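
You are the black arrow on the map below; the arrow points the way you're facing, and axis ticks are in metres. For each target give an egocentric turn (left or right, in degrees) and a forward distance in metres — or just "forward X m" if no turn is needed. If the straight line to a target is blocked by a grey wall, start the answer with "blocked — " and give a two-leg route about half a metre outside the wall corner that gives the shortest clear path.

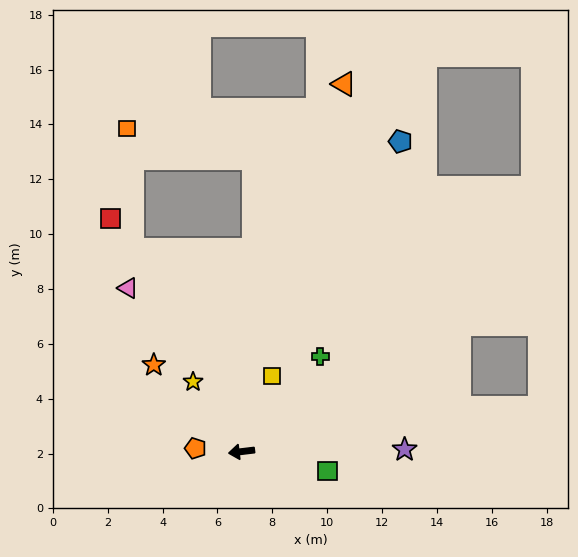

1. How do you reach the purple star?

turn left 174°, forward 5.9 m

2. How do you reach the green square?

turn left 160°, forward 3.2 m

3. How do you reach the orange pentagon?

turn right 11°, forward 1.7 m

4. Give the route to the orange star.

turn right 51°, forward 4.5 m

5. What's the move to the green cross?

turn right 137°, forward 4.5 m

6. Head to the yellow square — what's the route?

turn right 119°, forward 3.0 m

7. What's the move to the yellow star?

turn right 62°, forward 3.1 m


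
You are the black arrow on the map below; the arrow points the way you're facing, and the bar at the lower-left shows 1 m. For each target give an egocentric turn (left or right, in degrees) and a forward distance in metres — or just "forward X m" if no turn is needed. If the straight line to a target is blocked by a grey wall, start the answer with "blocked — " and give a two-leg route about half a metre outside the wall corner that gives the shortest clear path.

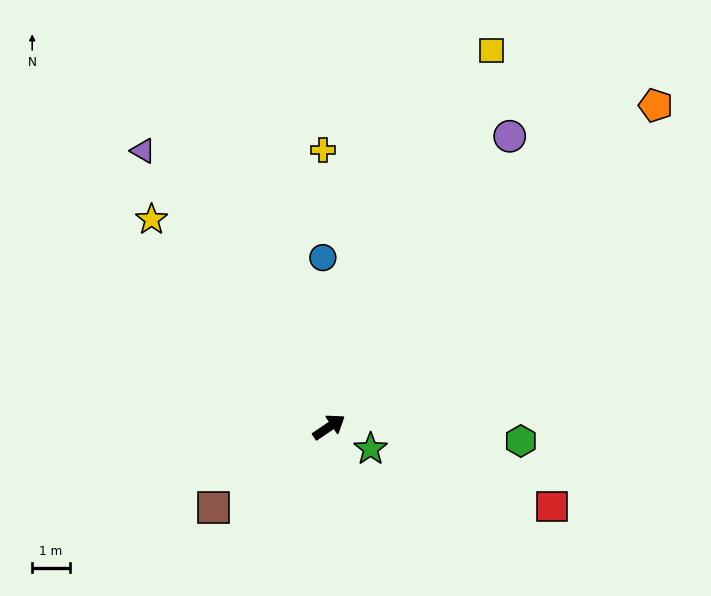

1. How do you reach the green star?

turn right 62°, forward 1.2 m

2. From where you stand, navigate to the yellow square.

turn left 33°, forward 10.9 m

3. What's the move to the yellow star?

turn left 96°, forward 7.2 m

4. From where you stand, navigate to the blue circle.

turn left 58°, forward 4.5 m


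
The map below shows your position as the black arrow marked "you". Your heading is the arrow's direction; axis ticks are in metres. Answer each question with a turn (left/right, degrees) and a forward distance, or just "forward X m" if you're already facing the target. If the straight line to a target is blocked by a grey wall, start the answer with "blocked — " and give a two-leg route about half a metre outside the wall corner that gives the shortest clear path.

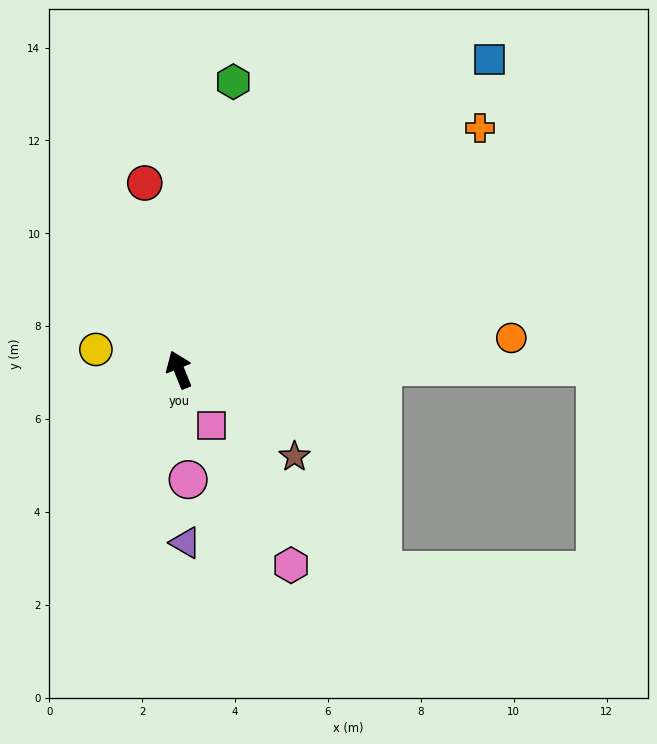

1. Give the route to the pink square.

turn right 172°, forward 1.4 m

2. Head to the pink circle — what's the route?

turn left 163°, forward 2.4 m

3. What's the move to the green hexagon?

turn right 33°, forward 6.3 m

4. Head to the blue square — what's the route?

turn right 67°, forward 9.4 m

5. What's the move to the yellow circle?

turn left 54°, forward 1.8 m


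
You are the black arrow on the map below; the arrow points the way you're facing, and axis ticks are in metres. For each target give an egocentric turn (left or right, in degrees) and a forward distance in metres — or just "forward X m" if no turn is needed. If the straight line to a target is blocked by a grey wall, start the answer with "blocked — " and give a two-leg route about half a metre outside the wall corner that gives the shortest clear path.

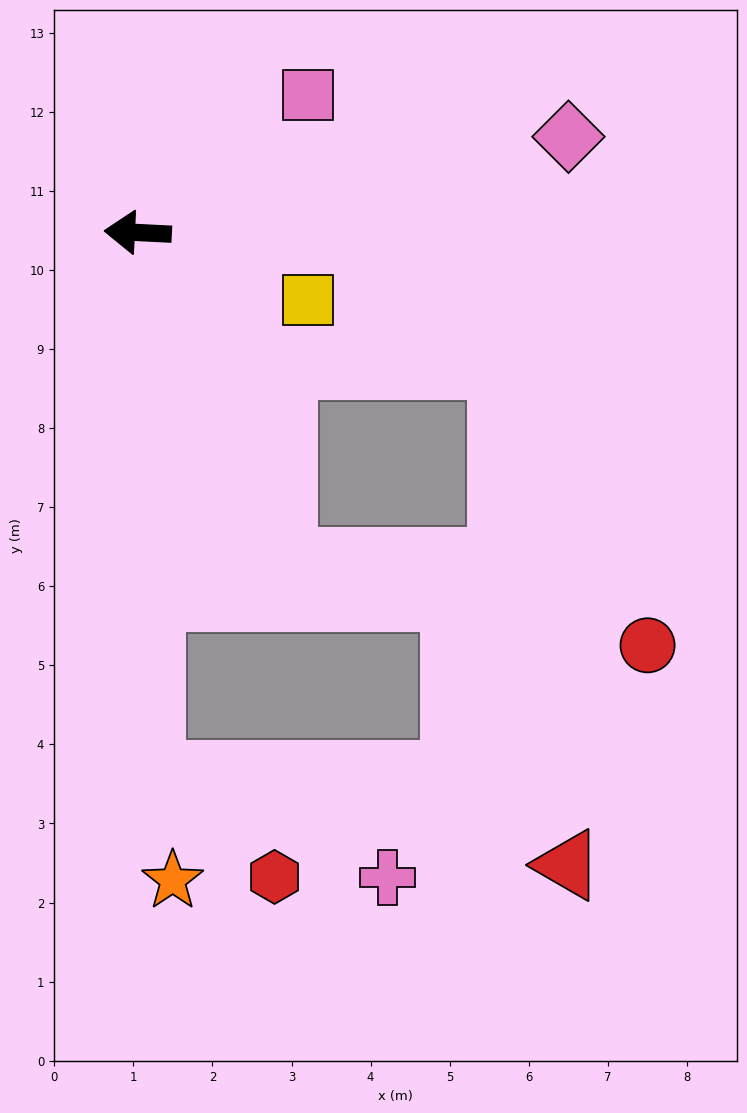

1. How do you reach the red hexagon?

blocked — turn left 94°, forward 6.9 m, then turn left 49°, forward 2.0 m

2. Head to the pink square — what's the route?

turn right 138°, forward 2.8 m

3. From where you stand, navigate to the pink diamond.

turn right 165°, forward 5.6 m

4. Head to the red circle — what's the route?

blocked — turn left 117°, forward 4.6 m, then turn left 53°, forward 4.7 m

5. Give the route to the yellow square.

turn left 161°, forward 2.3 m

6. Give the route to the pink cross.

blocked — turn left 94°, forward 6.9 m, then turn left 65°, forward 3.3 m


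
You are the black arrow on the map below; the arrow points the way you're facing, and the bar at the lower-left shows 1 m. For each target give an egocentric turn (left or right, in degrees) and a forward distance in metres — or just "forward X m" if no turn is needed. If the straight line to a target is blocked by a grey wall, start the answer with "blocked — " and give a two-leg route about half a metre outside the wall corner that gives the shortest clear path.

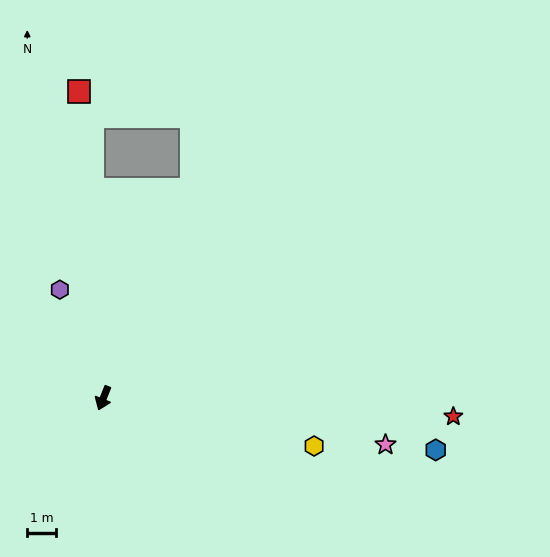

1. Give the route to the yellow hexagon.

turn left 99°, forward 7.4 m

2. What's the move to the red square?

turn right 154°, forward 10.6 m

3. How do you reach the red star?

turn left 109°, forward 12.0 m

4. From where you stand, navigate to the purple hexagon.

turn right 136°, forward 4.0 m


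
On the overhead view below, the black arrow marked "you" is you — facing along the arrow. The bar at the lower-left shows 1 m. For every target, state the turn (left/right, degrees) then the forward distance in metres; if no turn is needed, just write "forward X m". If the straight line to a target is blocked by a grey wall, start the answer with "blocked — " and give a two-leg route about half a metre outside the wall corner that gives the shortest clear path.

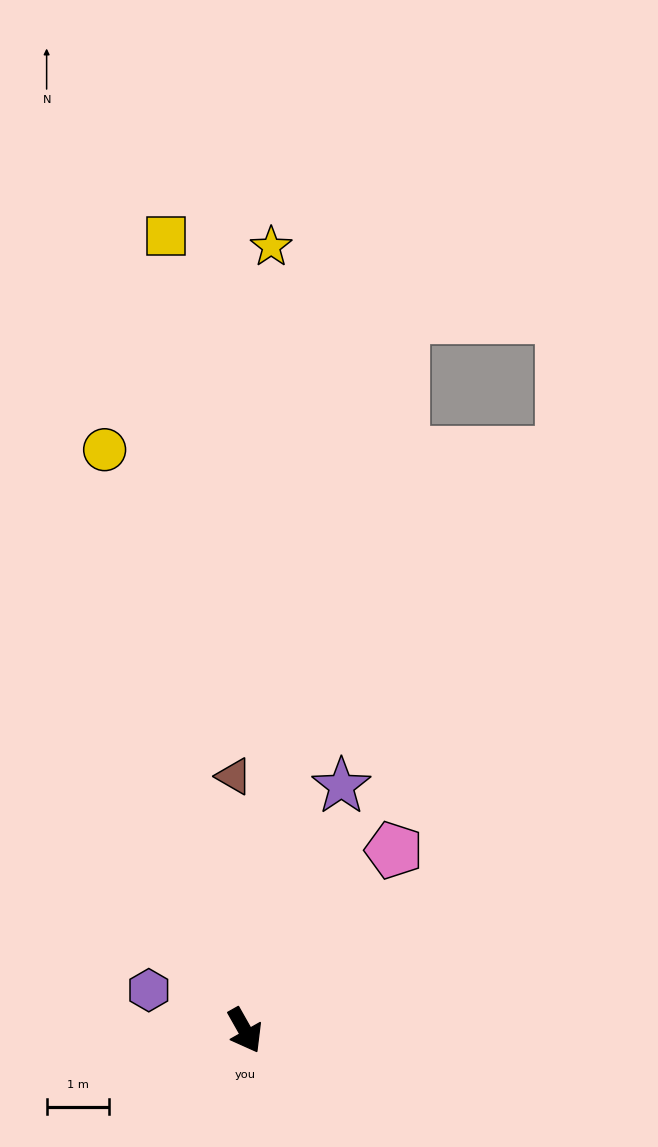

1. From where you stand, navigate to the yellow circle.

turn left 164°, forward 9.6 m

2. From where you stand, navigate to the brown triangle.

turn left 153°, forward 4.1 m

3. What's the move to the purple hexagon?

turn right 142°, forward 1.7 m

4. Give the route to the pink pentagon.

turn left 111°, forward 3.7 m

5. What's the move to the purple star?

turn left 129°, forward 4.2 m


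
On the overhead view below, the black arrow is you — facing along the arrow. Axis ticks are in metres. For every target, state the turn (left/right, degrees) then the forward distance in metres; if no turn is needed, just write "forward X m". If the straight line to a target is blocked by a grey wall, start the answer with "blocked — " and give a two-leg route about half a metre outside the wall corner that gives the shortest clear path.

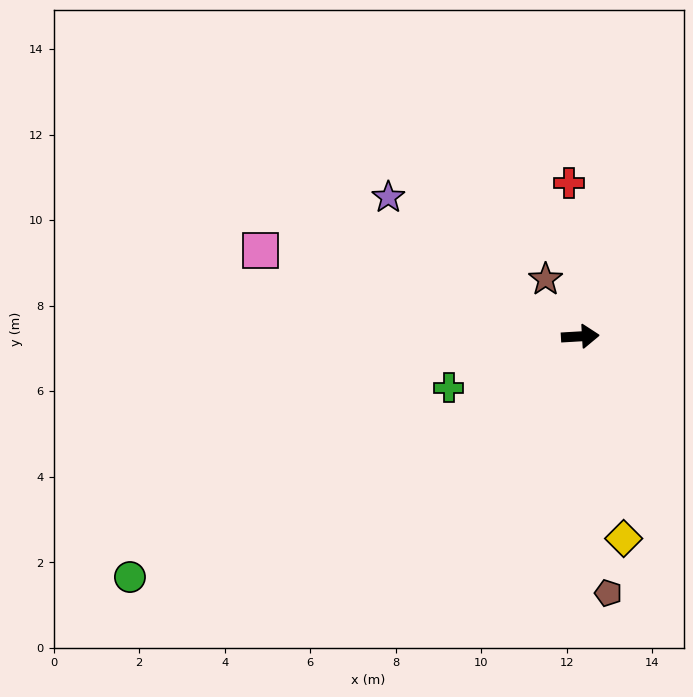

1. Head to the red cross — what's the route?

turn left 91°, forward 3.6 m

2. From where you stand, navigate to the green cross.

turn right 162°, forward 3.3 m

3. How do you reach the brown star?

turn left 118°, forward 1.6 m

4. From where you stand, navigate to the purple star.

turn left 141°, forward 5.5 m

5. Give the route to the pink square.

turn left 162°, forward 7.7 m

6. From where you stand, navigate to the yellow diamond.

turn right 81°, forward 4.8 m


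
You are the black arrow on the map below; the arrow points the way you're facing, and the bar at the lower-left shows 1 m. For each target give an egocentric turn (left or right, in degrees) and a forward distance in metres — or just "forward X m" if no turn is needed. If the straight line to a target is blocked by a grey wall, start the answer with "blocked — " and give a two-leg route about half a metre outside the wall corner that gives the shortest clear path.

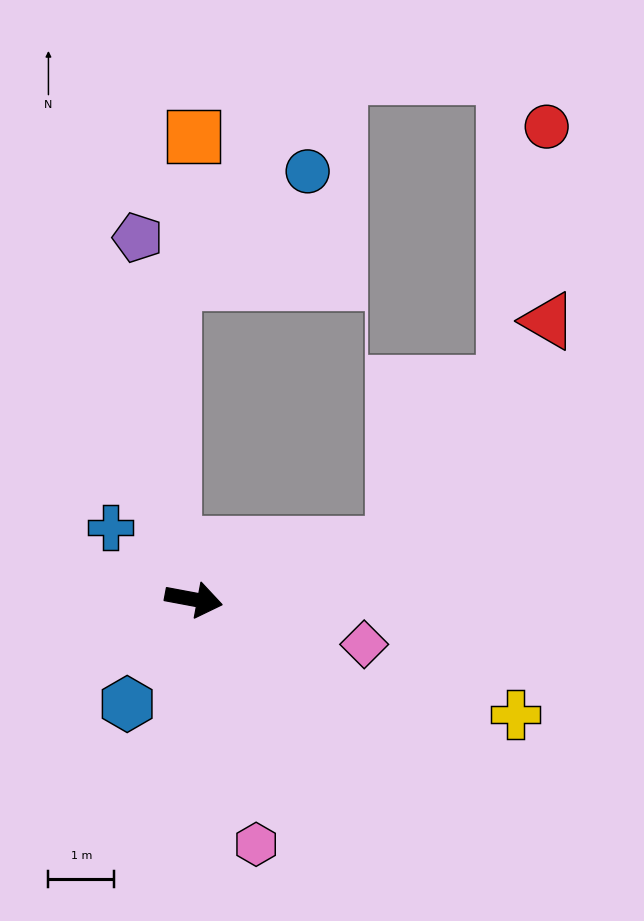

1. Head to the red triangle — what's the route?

blocked — turn left 26°, forward 3.2 m, then turn left 40°, forward 4.1 m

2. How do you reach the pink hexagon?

turn right 65°, forward 3.8 m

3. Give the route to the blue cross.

turn left 150°, forward 1.7 m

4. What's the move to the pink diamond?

turn right 4°, forward 2.7 m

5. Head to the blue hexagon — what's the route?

turn right 112°, forward 1.9 m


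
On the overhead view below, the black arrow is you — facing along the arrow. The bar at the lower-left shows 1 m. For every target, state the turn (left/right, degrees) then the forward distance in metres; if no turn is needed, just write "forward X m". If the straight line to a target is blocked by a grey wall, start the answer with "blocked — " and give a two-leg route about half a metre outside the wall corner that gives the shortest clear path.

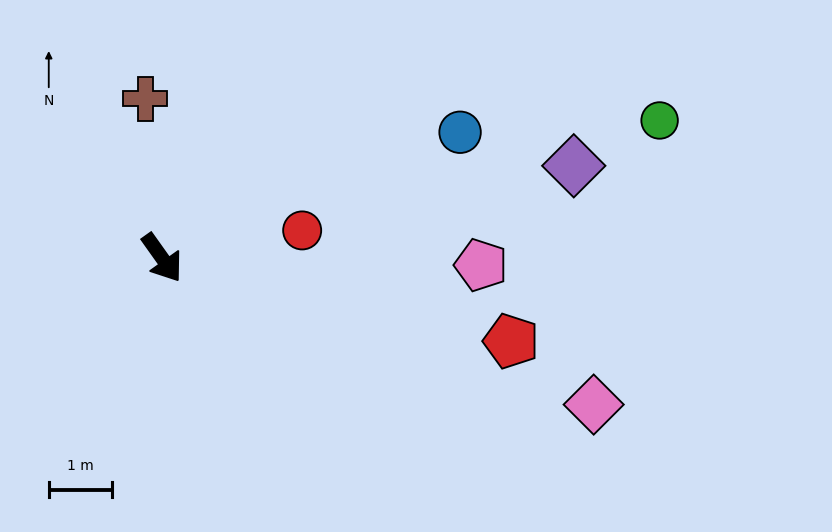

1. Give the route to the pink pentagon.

turn left 53°, forward 5.1 m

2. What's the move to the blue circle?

turn left 77°, forward 5.2 m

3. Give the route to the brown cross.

turn left 151°, forward 2.6 m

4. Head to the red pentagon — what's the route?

turn left 41°, forward 5.7 m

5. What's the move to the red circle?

turn left 66°, forward 2.3 m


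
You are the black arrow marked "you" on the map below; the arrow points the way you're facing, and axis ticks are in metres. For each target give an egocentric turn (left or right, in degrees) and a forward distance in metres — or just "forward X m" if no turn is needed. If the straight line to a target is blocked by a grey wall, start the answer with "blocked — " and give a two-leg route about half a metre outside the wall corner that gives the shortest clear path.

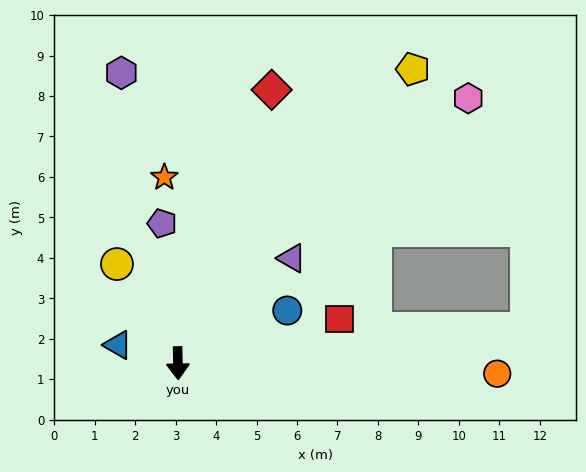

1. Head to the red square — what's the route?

turn left 104°, forward 4.1 m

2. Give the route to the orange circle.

turn left 87°, forward 7.9 m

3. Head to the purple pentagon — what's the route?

turn right 175°, forward 3.5 m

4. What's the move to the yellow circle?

turn right 150°, forward 2.9 m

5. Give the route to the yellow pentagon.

turn left 140°, forward 9.3 m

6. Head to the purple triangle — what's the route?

turn left 132°, forward 3.8 m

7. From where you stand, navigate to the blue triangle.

turn right 108°, forward 1.6 m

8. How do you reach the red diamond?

turn left 160°, forward 7.1 m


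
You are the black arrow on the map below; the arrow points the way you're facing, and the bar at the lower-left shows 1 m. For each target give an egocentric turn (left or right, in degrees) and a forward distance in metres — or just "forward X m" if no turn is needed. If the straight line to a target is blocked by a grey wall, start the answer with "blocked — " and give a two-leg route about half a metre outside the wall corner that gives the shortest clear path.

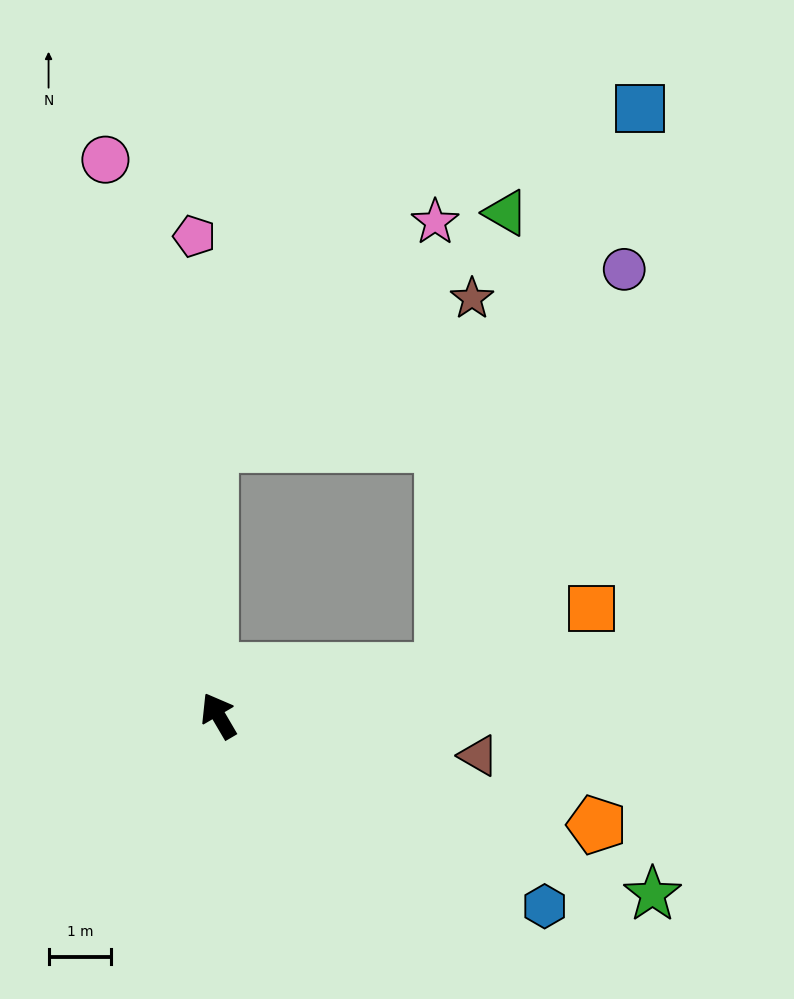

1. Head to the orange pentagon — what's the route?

turn right 136°, forward 6.3 m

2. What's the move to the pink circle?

turn right 19°, forward 9.1 m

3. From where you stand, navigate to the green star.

turn right 143°, forward 7.5 m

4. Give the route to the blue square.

blocked — turn right 109°, forward 3.6 m, then turn left 59°, forward 9.5 m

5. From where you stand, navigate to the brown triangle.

turn right 129°, forward 4.2 m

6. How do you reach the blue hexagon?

turn right 151°, forward 6.0 m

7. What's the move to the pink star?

blocked — turn right 109°, forward 3.6 m, then turn left 79°, forward 7.2 m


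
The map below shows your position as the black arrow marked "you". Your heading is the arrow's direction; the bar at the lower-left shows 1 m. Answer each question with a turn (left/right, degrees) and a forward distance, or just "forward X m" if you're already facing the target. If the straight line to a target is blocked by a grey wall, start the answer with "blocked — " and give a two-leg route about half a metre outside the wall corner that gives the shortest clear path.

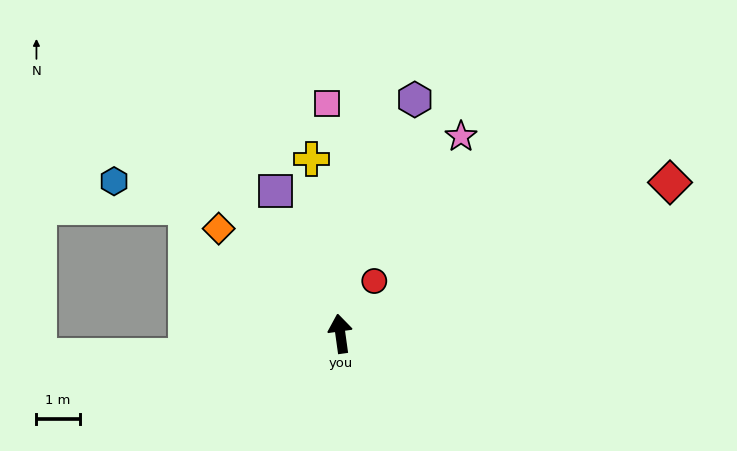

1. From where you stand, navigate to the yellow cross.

forward 4.1 m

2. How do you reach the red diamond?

turn right 73°, forward 8.4 m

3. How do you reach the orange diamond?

turn left 41°, forward 3.7 m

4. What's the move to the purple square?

turn left 16°, forward 3.6 m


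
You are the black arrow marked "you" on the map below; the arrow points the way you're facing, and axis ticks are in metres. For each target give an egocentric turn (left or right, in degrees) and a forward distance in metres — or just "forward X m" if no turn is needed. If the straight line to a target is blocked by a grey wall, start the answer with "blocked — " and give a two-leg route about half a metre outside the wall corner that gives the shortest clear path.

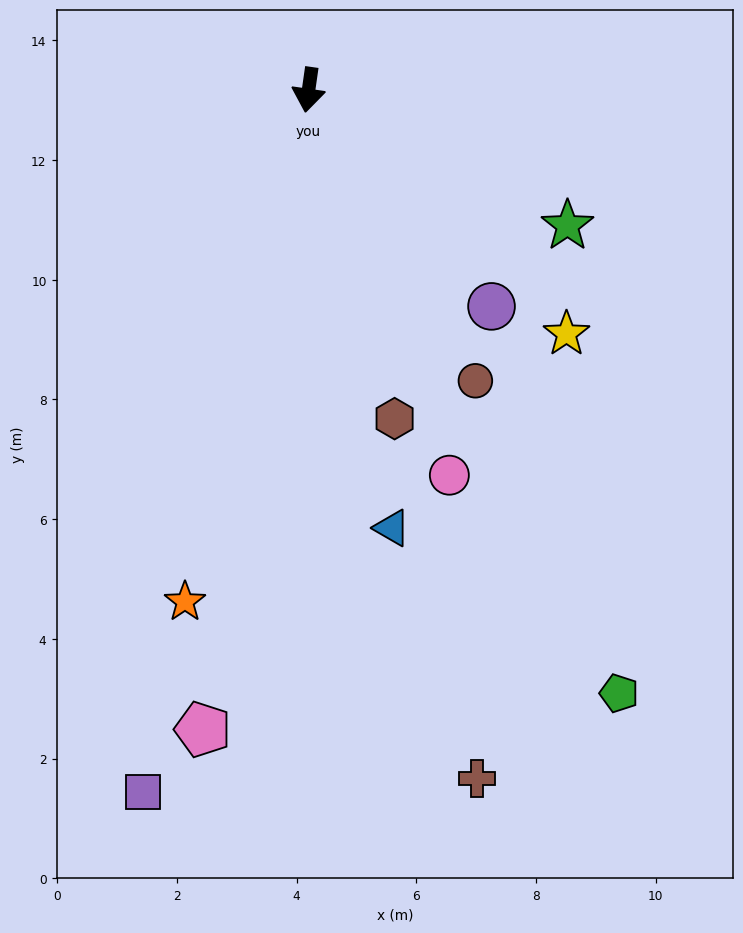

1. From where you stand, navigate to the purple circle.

turn left 48°, forward 4.7 m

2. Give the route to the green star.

turn left 70°, forward 4.9 m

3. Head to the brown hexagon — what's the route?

turn left 23°, forward 5.7 m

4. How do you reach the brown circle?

turn left 38°, forward 5.6 m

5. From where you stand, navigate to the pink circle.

turn left 28°, forward 6.9 m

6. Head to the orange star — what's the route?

turn right 5°, forward 8.8 m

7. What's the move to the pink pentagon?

forward 10.8 m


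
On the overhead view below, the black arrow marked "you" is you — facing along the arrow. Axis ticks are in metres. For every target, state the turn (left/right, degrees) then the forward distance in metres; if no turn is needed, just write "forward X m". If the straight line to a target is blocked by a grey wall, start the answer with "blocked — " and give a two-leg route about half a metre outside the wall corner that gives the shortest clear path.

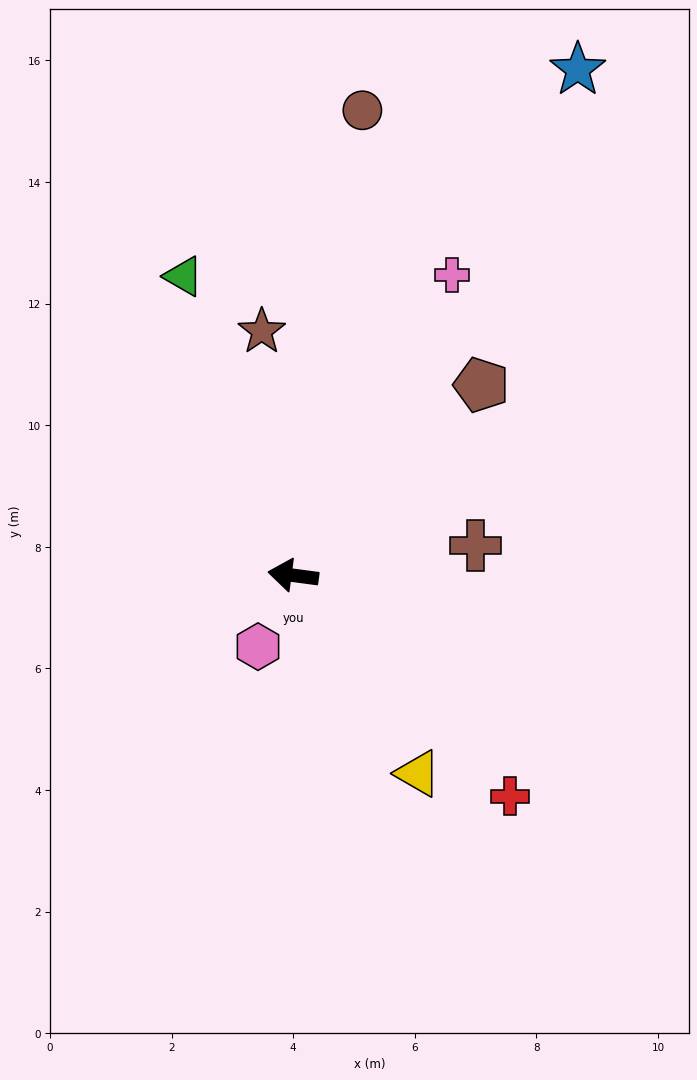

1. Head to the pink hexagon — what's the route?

turn left 71°, forward 1.3 m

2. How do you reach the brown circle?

turn right 91°, forward 7.7 m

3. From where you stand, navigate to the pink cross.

turn right 110°, forward 5.6 m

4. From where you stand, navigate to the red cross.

turn left 142°, forward 5.1 m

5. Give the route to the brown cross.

turn right 163°, forward 3.0 m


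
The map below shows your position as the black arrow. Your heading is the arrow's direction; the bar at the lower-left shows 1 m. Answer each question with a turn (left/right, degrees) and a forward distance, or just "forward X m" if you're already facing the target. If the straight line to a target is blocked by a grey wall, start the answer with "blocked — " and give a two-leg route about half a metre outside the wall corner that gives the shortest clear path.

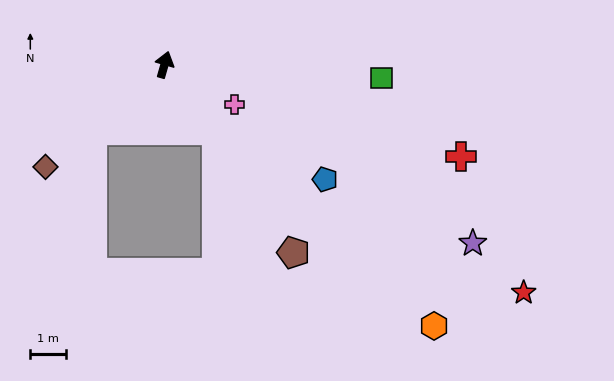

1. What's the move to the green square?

turn right 78°, forward 6.1 m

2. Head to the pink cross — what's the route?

turn right 104°, forward 2.3 m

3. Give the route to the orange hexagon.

turn right 118°, forward 10.6 m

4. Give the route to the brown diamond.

turn left 147°, forward 4.4 m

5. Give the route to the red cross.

turn right 91°, forward 8.8 m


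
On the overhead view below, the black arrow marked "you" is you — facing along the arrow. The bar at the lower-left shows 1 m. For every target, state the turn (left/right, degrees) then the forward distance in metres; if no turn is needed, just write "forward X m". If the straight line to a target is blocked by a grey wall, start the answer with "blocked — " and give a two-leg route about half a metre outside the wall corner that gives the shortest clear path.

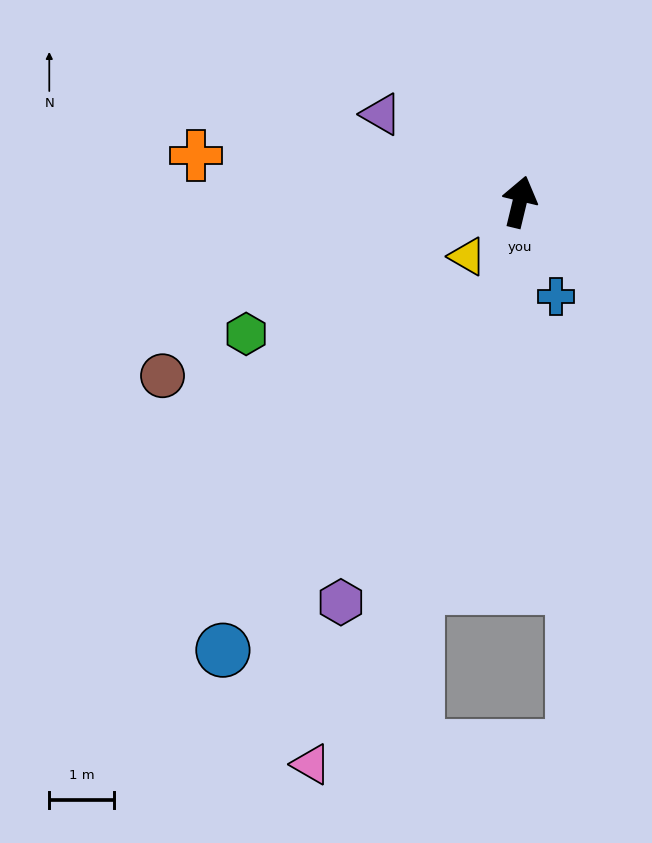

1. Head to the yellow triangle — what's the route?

turn left 150°, forward 1.2 m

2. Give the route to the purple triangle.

turn left 71°, forward 2.5 m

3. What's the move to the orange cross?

turn left 95°, forward 5.1 m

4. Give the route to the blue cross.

turn right 146°, forward 1.6 m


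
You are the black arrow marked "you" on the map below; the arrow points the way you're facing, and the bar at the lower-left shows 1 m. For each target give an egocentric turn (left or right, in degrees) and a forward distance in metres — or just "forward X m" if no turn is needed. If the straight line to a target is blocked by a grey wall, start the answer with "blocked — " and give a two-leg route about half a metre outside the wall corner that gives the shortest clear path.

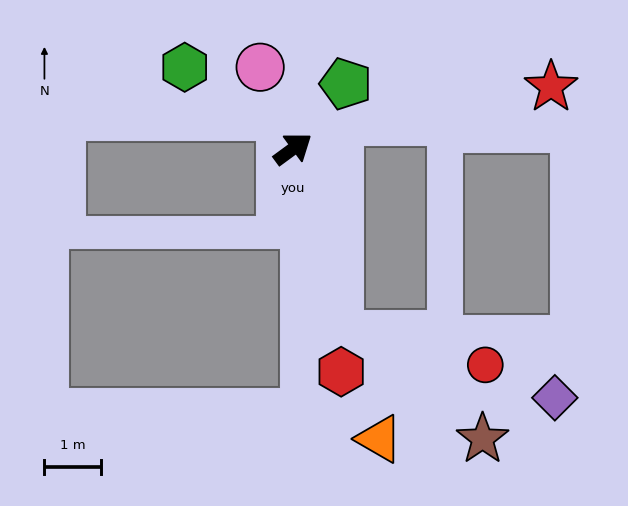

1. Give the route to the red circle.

blocked — turn right 112°, forward 3.4 m, then turn left 64°, forward 2.6 m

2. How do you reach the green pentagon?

turn left 15°, forward 1.5 m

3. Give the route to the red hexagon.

turn right 114°, forward 4.0 m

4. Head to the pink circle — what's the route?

turn left 76°, forward 1.6 m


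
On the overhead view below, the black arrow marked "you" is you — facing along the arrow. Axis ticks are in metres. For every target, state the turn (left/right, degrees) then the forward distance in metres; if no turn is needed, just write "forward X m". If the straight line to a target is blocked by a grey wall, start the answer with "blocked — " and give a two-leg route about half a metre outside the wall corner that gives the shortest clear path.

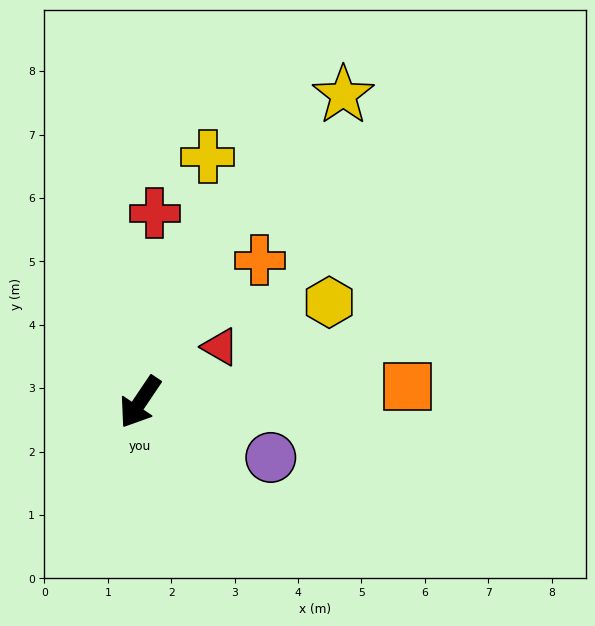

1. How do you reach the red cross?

turn right 151°, forward 3.0 m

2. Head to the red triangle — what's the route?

turn left 159°, forward 1.5 m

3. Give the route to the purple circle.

turn left 101°, forward 2.2 m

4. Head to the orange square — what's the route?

turn left 127°, forward 4.2 m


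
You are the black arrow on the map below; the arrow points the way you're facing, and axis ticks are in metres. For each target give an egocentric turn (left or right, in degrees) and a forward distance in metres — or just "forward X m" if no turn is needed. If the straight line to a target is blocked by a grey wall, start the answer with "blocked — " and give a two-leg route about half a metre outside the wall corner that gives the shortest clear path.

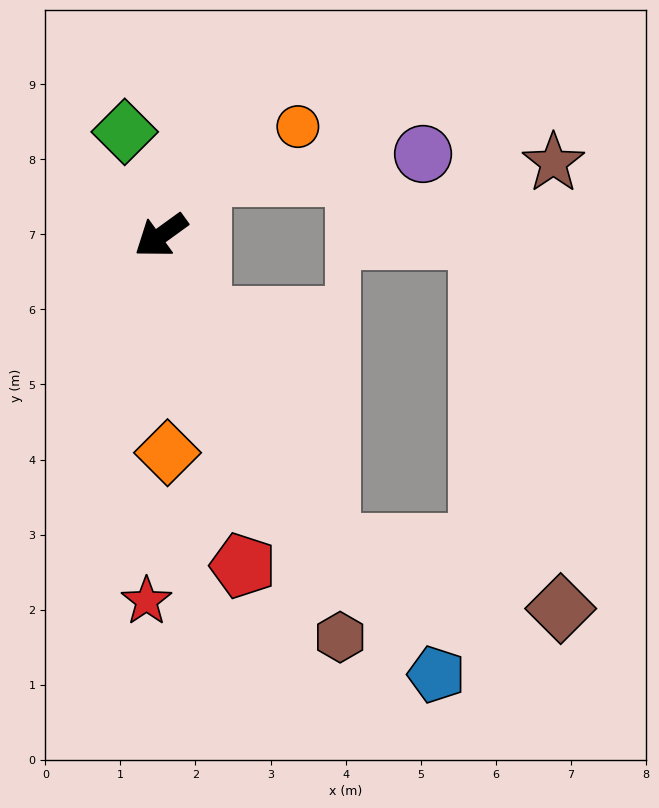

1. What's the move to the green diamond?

turn right 107°, forward 1.5 m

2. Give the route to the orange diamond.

turn left 56°, forward 2.9 m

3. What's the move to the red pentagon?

turn left 68°, forward 4.5 m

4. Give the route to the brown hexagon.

turn left 78°, forward 5.9 m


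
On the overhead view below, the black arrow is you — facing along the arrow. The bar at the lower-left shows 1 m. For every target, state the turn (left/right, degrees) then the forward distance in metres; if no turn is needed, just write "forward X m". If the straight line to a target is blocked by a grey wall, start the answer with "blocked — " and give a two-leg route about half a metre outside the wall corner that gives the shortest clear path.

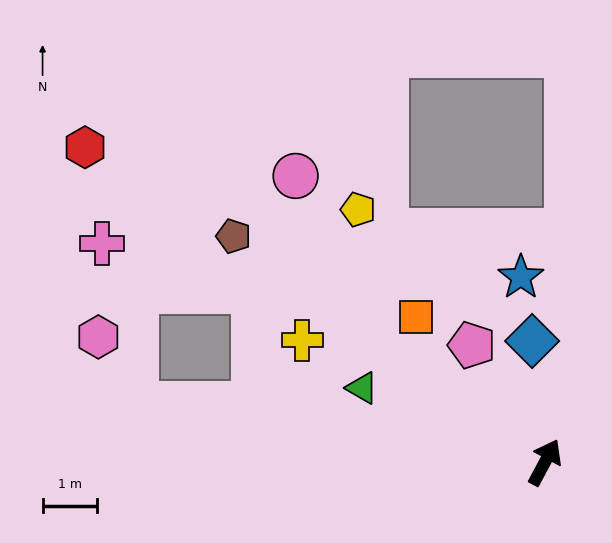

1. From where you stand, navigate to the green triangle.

turn left 96°, forward 3.6 m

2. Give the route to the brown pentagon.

turn left 82°, forward 7.1 m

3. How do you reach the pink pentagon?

turn left 60°, forward 2.5 m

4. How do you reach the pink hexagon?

blocked — turn left 110°, forward 7.6 m, then turn right 53°, forward 1.4 m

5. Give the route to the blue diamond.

turn left 34°, forward 2.2 m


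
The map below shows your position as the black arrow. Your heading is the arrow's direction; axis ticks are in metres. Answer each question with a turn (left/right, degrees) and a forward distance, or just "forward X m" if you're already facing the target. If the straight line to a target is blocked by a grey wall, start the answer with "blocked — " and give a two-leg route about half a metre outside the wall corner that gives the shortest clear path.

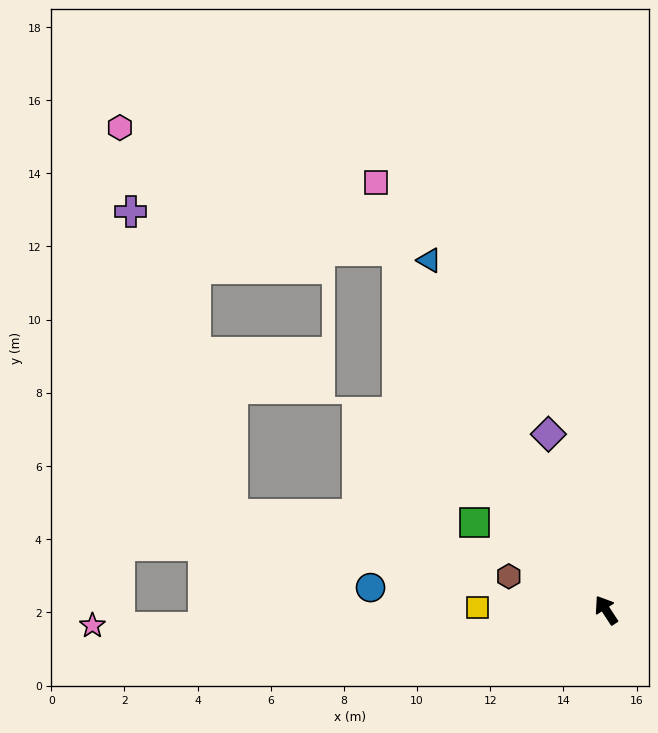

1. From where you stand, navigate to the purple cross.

blocked — turn right 3°, forward 11.4 m, then turn left 52°, forward 7.4 m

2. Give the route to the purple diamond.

turn right 15°, forward 5.1 m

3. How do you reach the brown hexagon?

turn left 38°, forward 2.8 m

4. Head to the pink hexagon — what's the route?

blocked — turn right 3°, forward 11.4 m, then turn left 36°, forward 8.3 m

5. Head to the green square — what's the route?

turn left 23°, forward 4.3 m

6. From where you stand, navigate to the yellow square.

turn left 56°, forward 3.5 m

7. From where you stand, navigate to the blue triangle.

turn right 6°, forward 10.7 m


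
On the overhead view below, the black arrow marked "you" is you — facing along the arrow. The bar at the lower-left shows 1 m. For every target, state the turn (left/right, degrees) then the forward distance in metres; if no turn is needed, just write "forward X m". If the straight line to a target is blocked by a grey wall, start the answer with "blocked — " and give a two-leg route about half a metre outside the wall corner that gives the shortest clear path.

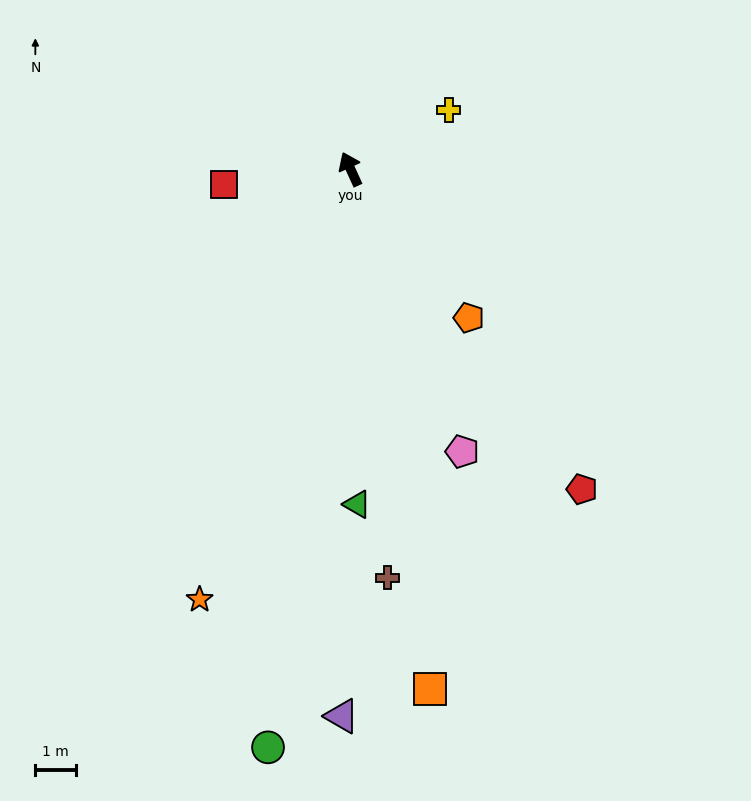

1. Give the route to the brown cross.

turn left 161°, forward 10.2 m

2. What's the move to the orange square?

turn left 164°, forward 13.0 m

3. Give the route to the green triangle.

turn left 157°, forward 8.3 m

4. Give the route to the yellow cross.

turn right 83°, forward 2.8 m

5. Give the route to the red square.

turn left 73°, forward 3.2 m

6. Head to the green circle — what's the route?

turn left 147°, forward 14.5 m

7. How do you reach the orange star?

turn left 136°, forward 11.3 m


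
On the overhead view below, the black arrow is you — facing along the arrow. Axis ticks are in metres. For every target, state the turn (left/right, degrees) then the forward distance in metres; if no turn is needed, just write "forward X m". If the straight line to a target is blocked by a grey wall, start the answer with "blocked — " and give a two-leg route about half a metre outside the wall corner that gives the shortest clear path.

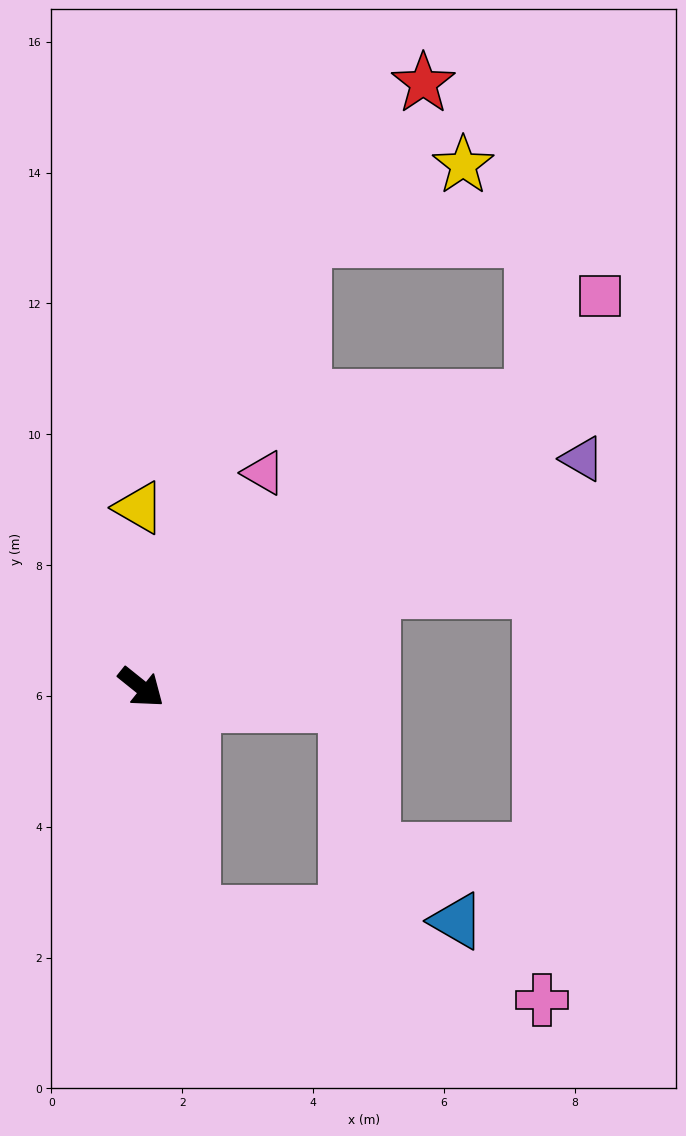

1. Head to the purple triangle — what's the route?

turn left 66°, forward 7.6 m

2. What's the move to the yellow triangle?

turn left 129°, forward 2.7 m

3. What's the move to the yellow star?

blocked — turn left 109°, forward 7.3 m, then turn right 45°, forward 2.7 m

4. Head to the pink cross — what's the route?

blocked — turn right 38°, forward 3.5 m, then turn left 63°, forward 5.5 m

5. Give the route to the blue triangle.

blocked — turn right 38°, forward 3.5 m, then turn left 75°, forward 4.0 m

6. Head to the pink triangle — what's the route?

turn left 99°, forward 3.8 m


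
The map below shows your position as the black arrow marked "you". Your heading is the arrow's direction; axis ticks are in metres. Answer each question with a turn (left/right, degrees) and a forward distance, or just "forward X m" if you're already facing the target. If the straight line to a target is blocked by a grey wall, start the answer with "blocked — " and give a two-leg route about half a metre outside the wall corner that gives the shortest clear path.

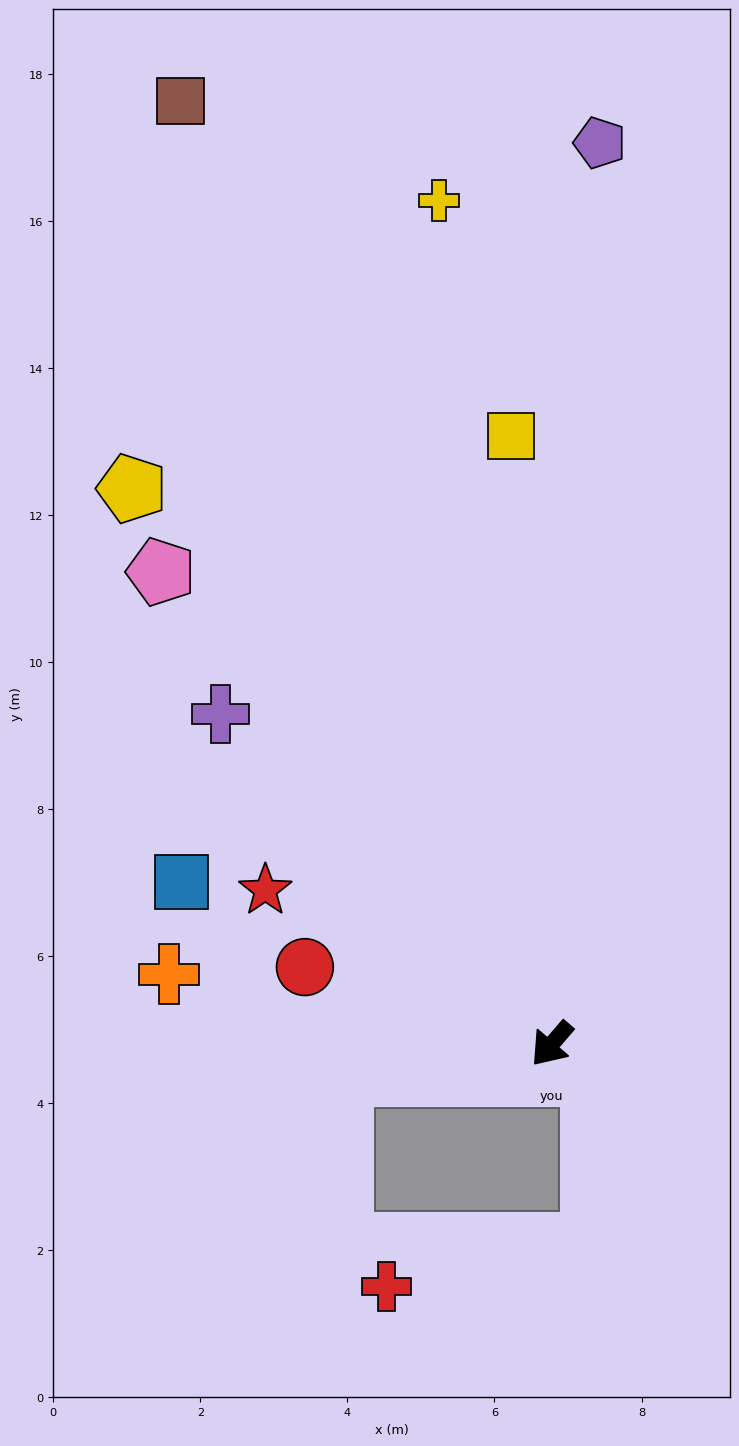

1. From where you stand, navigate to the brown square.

turn right 118°, forward 13.8 m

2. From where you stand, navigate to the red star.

turn right 78°, forward 4.4 m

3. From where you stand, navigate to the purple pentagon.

turn right 142°, forward 12.3 m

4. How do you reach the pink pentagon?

turn right 100°, forward 8.3 m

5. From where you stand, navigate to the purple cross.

turn right 94°, forward 6.4 m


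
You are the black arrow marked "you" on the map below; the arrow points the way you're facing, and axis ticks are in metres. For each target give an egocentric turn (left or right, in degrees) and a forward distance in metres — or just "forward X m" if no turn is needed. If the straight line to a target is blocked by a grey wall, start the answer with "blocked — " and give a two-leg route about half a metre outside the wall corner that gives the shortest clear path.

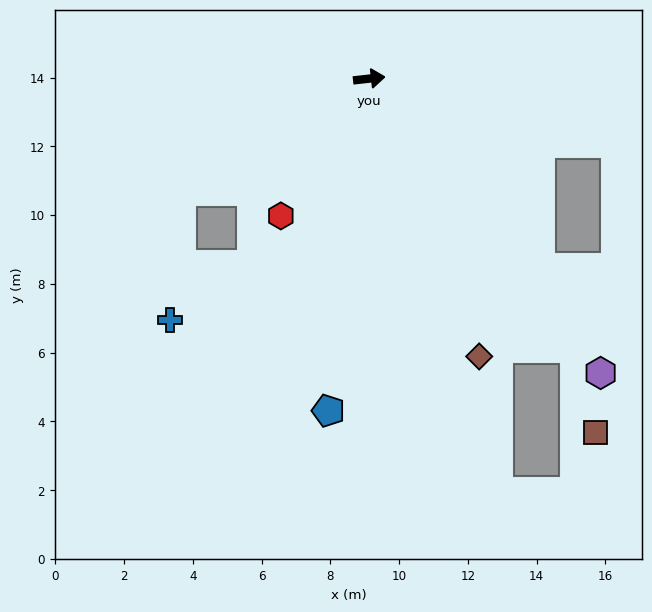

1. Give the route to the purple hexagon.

turn right 58°, forward 10.9 m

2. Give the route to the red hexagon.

turn right 129°, forward 4.7 m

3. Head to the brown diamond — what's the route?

turn right 75°, forward 8.7 m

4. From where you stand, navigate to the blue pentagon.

turn right 103°, forward 9.7 m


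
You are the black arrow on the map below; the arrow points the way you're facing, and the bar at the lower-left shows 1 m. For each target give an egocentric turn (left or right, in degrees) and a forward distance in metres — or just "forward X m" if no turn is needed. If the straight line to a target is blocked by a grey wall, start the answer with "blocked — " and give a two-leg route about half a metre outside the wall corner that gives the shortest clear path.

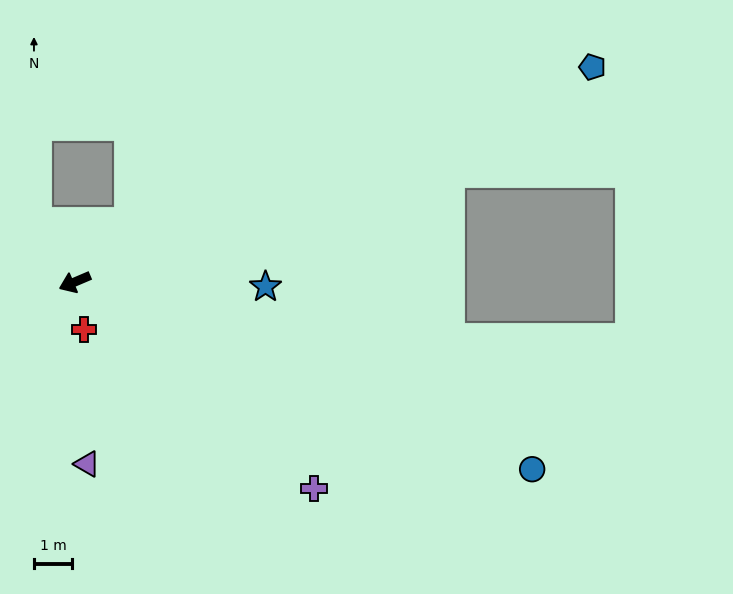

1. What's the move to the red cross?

turn left 78°, forward 1.3 m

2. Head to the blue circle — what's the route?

turn left 135°, forward 13.0 m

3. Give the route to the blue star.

turn left 156°, forward 5.0 m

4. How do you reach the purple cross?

turn left 116°, forward 8.3 m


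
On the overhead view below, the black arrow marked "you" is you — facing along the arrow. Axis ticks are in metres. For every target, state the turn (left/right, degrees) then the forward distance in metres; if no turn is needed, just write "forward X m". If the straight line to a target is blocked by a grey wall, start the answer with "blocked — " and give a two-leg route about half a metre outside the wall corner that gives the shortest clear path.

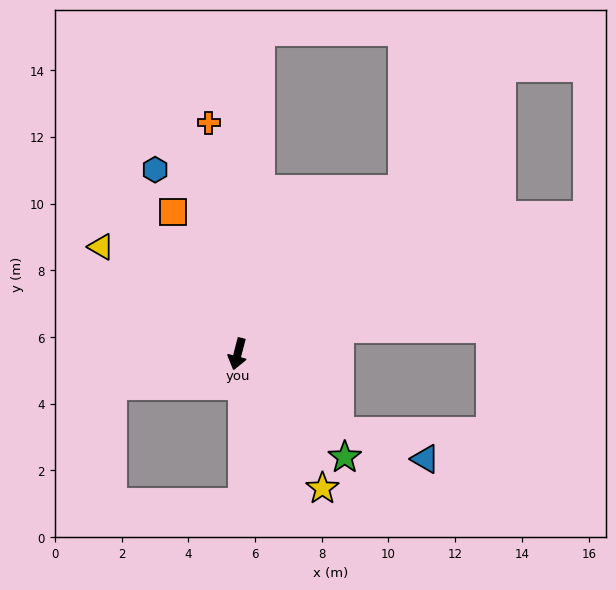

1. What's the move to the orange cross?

turn right 158°, forward 7.0 m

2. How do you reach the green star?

turn left 61°, forward 4.5 m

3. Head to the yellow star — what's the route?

turn left 47°, forward 4.8 m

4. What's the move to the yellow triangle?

turn right 114°, forward 5.2 m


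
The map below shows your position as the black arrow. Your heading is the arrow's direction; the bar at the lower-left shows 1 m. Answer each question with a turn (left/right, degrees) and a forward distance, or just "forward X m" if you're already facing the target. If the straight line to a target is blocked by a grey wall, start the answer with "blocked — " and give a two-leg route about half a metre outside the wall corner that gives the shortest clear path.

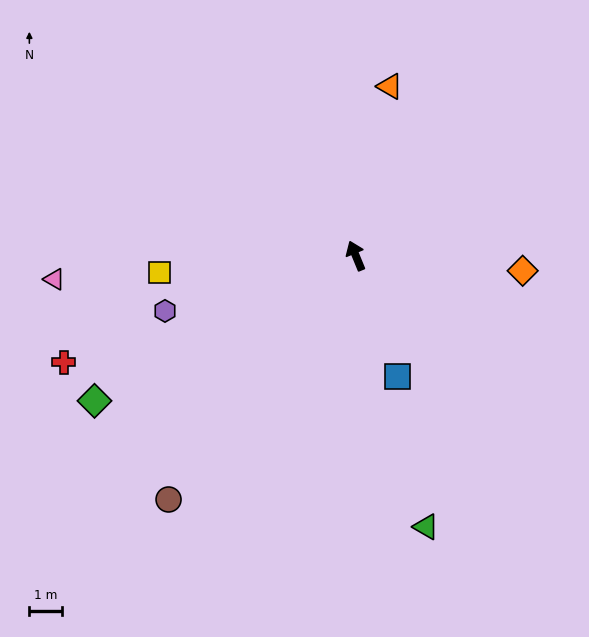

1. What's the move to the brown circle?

turn left 120°, forward 9.4 m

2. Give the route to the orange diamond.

turn right 117°, forward 5.1 m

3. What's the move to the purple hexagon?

turn left 84°, forward 6.0 m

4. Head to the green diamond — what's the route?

turn left 97°, forward 9.1 m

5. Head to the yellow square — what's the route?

turn left 72°, forward 6.0 m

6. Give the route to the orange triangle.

turn right 34°, forward 5.3 m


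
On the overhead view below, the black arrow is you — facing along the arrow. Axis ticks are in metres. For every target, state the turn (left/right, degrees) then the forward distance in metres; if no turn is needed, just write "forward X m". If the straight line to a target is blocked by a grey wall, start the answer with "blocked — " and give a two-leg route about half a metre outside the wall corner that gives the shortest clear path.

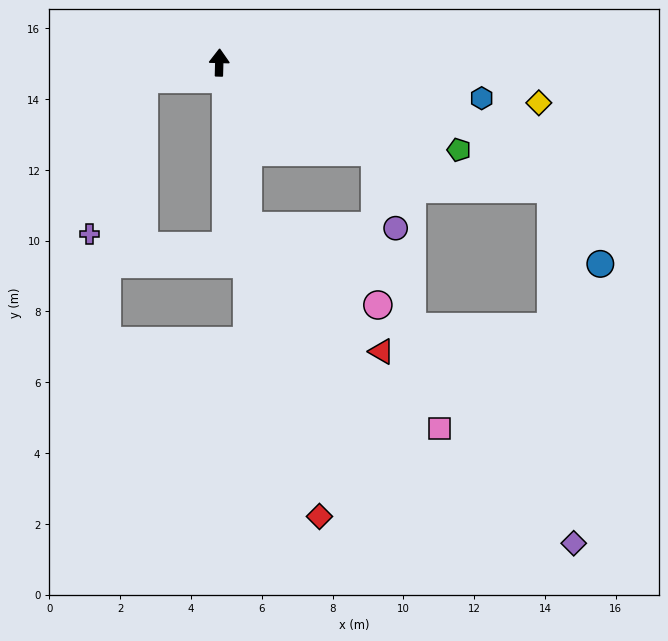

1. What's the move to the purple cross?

blocked — turn left 103°, forward 2.2 m, then turn left 60°, forward 4.7 m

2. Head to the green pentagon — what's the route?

turn right 109°, forward 7.2 m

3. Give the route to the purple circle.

blocked — turn right 118°, forward 5.1 m, then turn right 46°, forward 2.2 m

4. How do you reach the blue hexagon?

turn right 96°, forward 7.5 m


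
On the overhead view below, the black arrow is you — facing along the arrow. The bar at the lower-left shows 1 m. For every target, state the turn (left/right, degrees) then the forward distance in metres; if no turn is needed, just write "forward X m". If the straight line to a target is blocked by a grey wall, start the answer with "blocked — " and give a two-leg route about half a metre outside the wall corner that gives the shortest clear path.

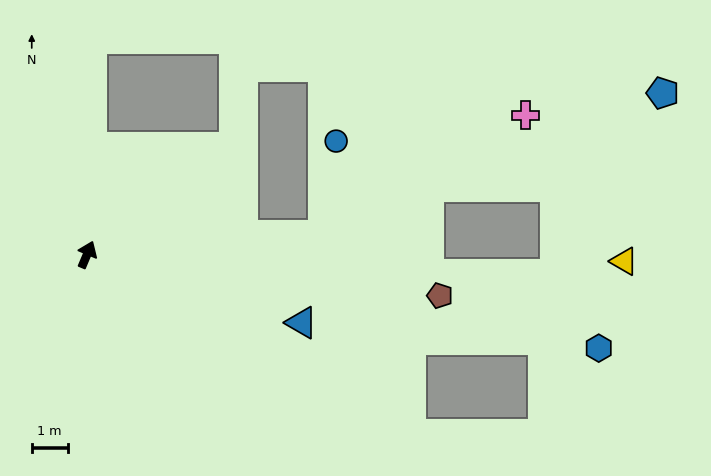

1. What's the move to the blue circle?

blocked — turn right 63°, forward 6.6 m, then turn left 78°, forward 2.6 m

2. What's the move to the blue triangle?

turn right 85°, forward 6.3 m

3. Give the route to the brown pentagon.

turn right 74°, forward 9.9 m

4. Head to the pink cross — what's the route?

blocked — turn right 63°, forward 6.6 m, then turn left 26°, forward 6.6 m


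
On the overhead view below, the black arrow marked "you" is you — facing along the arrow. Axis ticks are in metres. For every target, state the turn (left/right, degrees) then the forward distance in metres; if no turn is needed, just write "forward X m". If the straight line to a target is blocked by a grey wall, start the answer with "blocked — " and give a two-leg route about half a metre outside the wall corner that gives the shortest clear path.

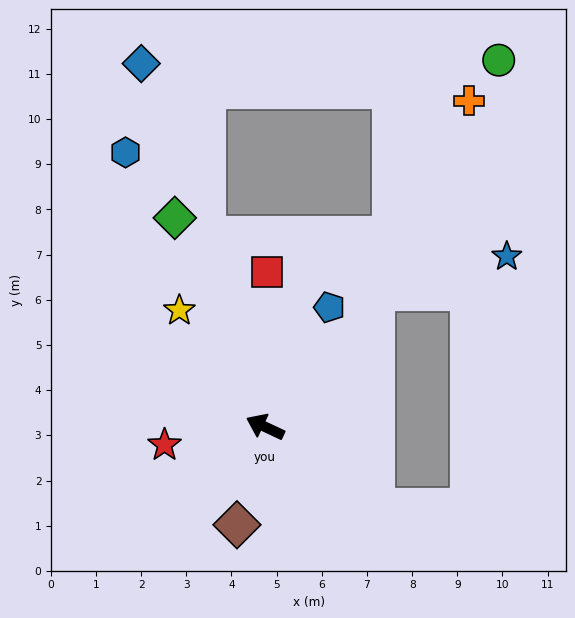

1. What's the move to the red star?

turn left 35°, forward 2.3 m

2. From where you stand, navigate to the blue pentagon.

turn right 93°, forward 3.0 m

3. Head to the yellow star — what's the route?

turn right 28°, forward 3.2 m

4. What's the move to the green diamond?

turn right 41°, forward 5.0 m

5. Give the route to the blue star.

blocked — turn right 104°, forward 3.9 m, then turn right 36°, forward 3.0 m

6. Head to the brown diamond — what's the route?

turn left 99°, forward 2.3 m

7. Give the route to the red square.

turn right 65°, forward 3.4 m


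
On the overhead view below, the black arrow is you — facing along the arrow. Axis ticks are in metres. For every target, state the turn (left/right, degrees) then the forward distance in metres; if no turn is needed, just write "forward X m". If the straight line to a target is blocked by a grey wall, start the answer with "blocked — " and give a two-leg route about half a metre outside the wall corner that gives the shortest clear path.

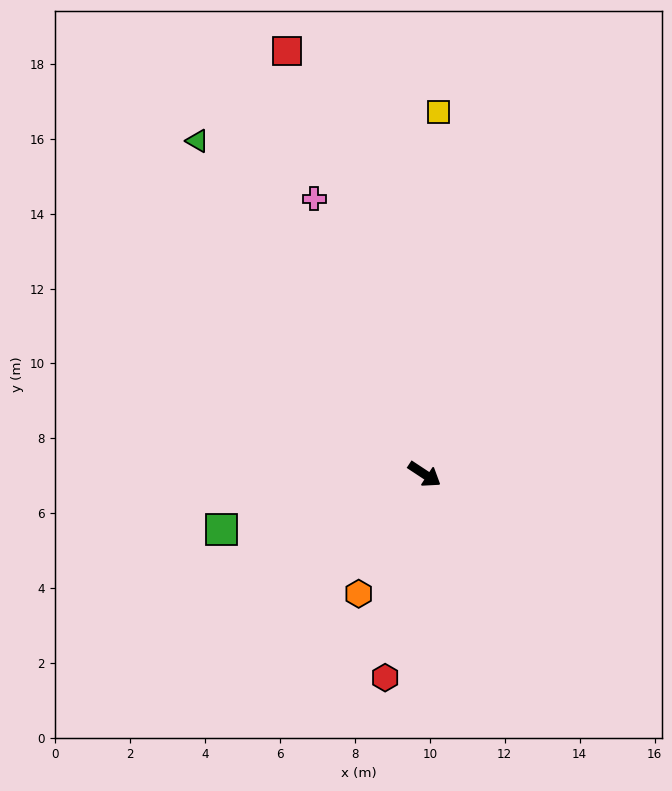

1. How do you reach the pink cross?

turn left 145°, forward 7.9 m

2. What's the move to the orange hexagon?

turn right 85°, forward 3.6 m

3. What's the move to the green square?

turn right 131°, forward 5.6 m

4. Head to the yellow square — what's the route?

turn left 121°, forward 9.7 m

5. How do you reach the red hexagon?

turn right 68°, forward 5.5 m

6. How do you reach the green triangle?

turn left 158°, forward 10.8 m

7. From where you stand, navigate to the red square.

turn left 141°, forward 11.9 m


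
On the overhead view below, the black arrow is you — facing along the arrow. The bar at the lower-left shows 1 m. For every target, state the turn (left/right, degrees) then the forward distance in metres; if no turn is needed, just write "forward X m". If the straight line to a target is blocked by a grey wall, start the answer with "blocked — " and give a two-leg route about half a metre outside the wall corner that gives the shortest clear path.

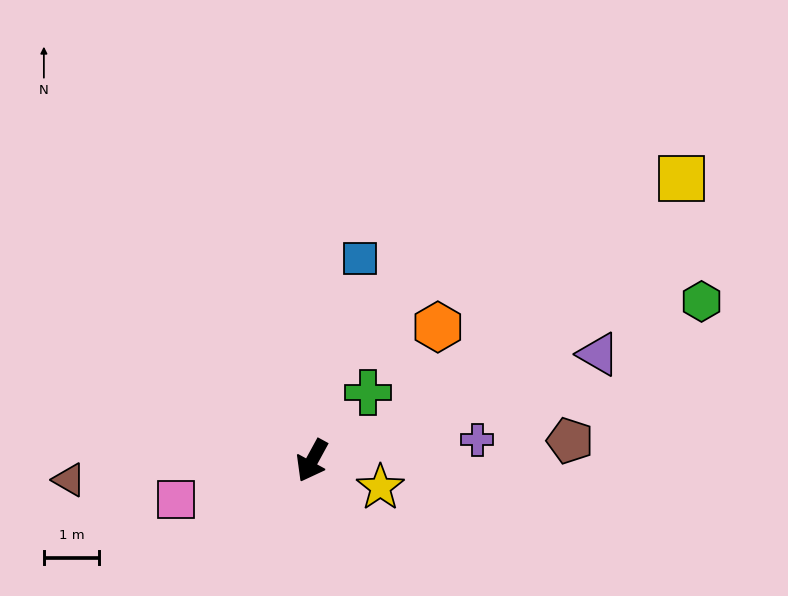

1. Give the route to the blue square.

turn right 165°, forward 3.7 m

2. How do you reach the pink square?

turn right 46°, forward 2.6 m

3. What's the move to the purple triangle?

turn left 139°, forward 5.5 m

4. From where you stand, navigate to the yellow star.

turn left 97°, forward 1.3 m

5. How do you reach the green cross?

turn left 169°, forward 1.6 m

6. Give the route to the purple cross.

turn left 126°, forward 3.0 m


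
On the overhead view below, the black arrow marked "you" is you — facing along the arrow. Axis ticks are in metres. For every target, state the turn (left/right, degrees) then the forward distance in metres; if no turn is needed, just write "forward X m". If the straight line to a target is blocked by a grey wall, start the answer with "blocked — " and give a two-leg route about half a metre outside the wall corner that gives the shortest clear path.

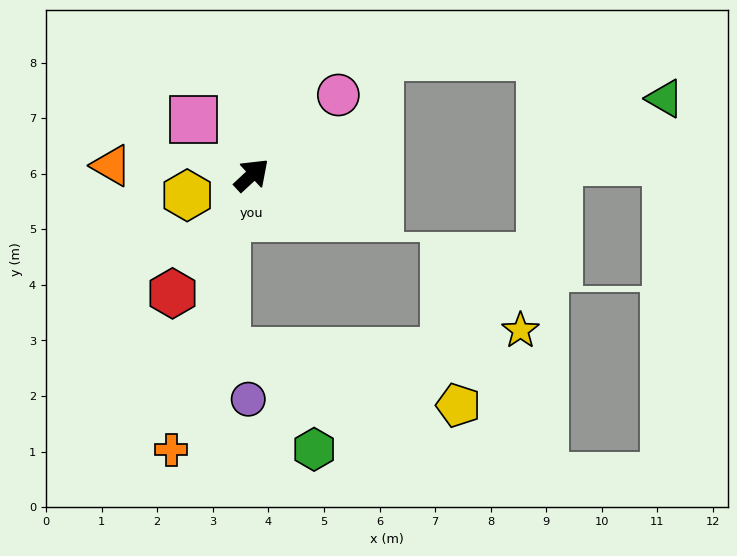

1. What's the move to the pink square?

turn left 94°, forward 1.4 m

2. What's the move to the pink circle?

forward 2.1 m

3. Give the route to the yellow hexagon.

turn left 155°, forward 1.2 m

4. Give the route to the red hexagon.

turn right 167°, forward 2.6 m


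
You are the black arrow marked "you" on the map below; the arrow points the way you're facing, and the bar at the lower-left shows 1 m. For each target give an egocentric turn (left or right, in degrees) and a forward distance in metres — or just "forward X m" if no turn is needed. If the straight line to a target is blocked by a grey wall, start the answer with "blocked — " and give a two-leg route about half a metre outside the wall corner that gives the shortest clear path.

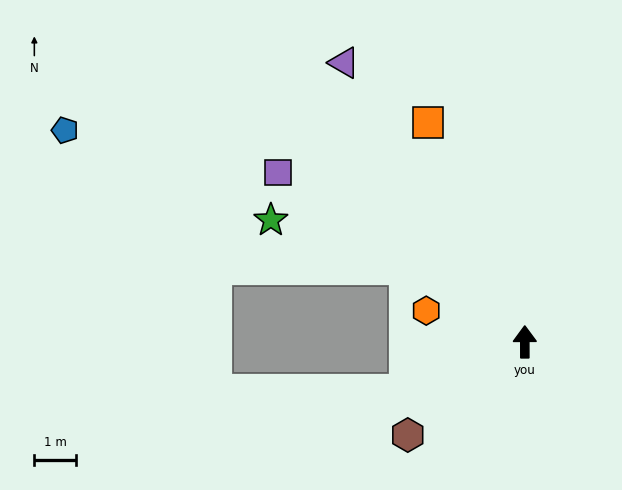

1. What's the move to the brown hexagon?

turn left 128°, forward 3.6 m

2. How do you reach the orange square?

turn left 24°, forward 5.8 m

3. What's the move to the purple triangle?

turn left 33°, forward 8.0 m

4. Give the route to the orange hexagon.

turn left 72°, forward 2.5 m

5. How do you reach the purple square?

turn left 55°, forward 7.2 m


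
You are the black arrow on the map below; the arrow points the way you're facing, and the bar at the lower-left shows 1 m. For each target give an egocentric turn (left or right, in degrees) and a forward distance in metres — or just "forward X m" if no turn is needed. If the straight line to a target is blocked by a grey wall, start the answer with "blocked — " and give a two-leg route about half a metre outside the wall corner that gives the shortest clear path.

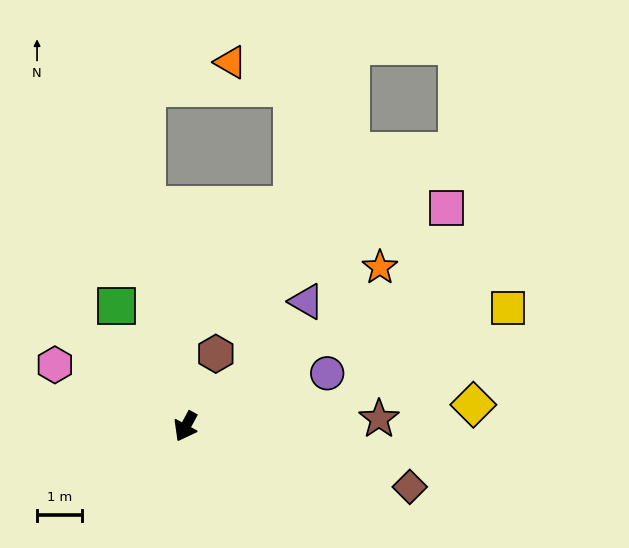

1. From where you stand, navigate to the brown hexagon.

turn right 174°, forward 1.8 m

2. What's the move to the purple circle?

turn left 139°, forward 3.4 m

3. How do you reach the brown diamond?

turn left 103°, forward 5.2 m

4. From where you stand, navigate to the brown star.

turn left 121°, forward 4.4 m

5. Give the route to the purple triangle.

turn left 164°, forward 3.9 m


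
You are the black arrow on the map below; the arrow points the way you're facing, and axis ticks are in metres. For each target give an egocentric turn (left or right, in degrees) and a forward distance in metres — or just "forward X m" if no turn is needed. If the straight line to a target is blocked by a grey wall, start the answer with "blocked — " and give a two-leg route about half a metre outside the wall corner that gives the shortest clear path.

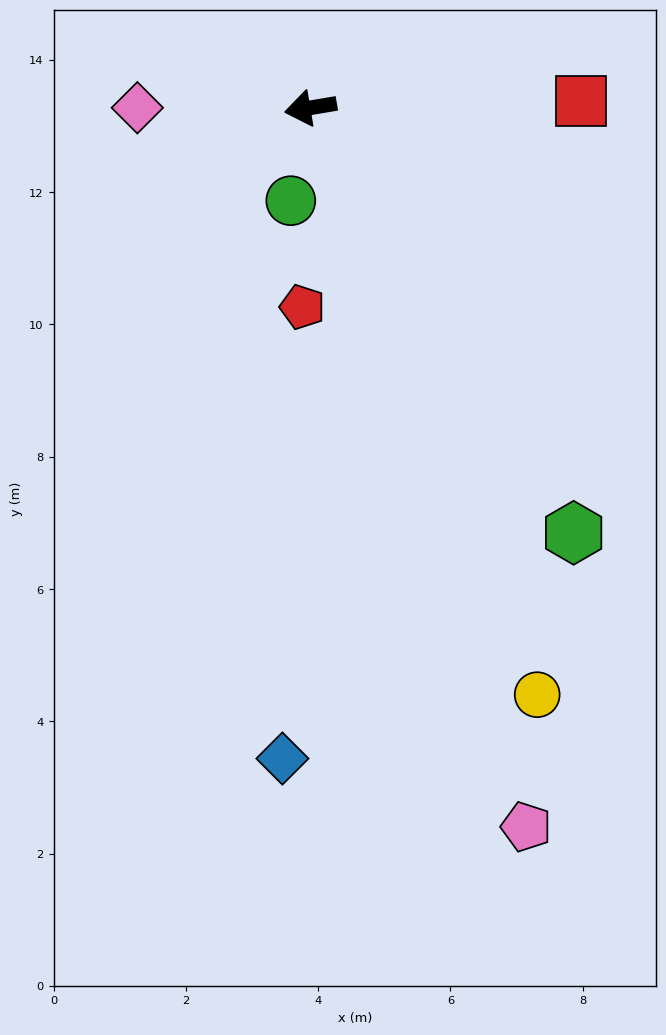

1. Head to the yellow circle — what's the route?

turn left 102°, forward 9.5 m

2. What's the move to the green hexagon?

turn left 112°, forward 7.6 m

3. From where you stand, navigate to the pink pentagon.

turn left 97°, forward 11.3 m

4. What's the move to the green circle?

turn left 68°, forward 1.4 m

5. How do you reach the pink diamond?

turn right 10°, forward 2.6 m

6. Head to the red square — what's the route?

turn left 172°, forward 4.1 m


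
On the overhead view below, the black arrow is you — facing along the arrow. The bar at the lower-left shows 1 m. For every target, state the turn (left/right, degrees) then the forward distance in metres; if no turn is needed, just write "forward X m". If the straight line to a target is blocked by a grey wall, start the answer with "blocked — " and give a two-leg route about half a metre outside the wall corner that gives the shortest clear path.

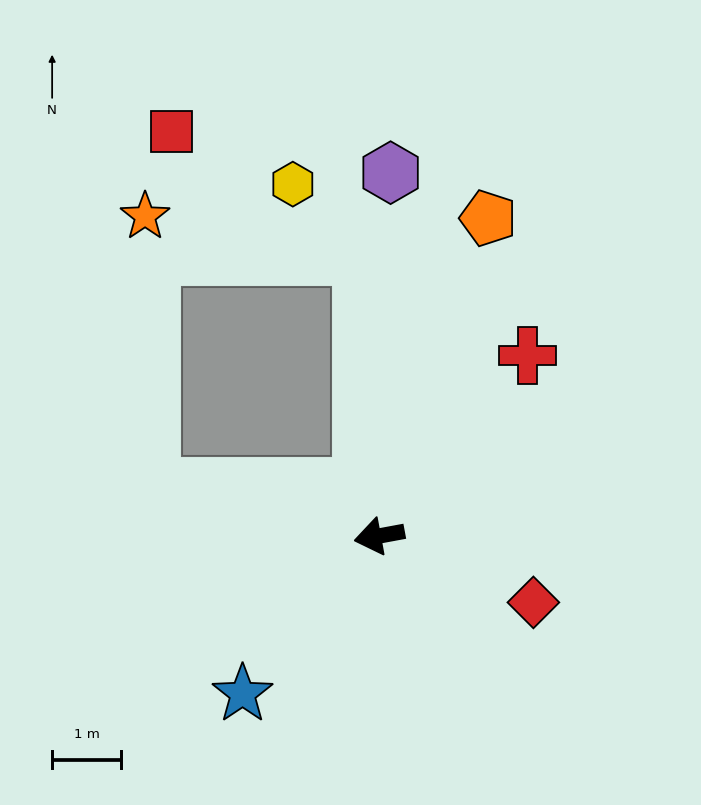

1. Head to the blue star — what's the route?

turn left 39°, forward 3.0 m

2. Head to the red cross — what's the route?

turn right 140°, forward 3.4 m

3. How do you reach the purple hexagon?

turn right 102°, forward 5.3 m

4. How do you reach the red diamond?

turn left 146°, forward 2.4 m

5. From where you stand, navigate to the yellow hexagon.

blocked — turn right 97°, forward 4.1 m, then turn left 41°, forward 1.4 m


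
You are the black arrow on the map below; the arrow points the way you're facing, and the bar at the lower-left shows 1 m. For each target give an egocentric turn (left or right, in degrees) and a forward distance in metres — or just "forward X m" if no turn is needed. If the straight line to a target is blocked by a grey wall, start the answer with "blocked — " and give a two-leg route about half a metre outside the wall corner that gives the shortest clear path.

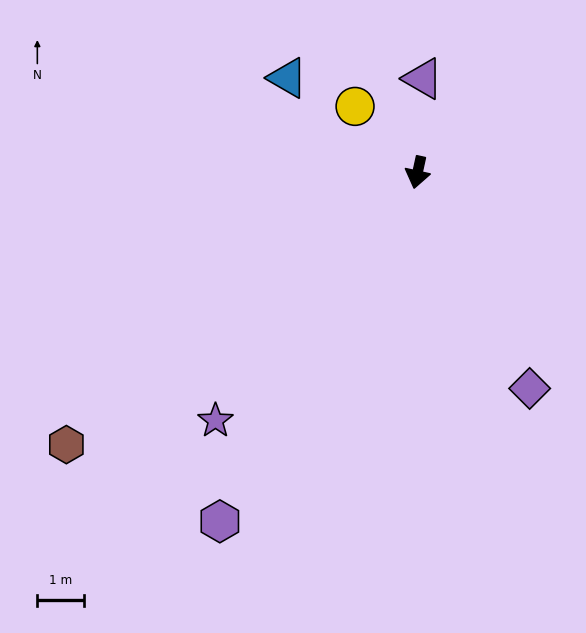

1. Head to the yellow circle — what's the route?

turn right 124°, forward 2.0 m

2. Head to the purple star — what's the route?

turn right 27°, forward 6.9 m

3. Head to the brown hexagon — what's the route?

turn right 40°, forward 9.6 m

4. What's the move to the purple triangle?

turn right 171°, forward 2.0 m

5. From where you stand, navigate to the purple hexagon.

turn right 17°, forward 8.7 m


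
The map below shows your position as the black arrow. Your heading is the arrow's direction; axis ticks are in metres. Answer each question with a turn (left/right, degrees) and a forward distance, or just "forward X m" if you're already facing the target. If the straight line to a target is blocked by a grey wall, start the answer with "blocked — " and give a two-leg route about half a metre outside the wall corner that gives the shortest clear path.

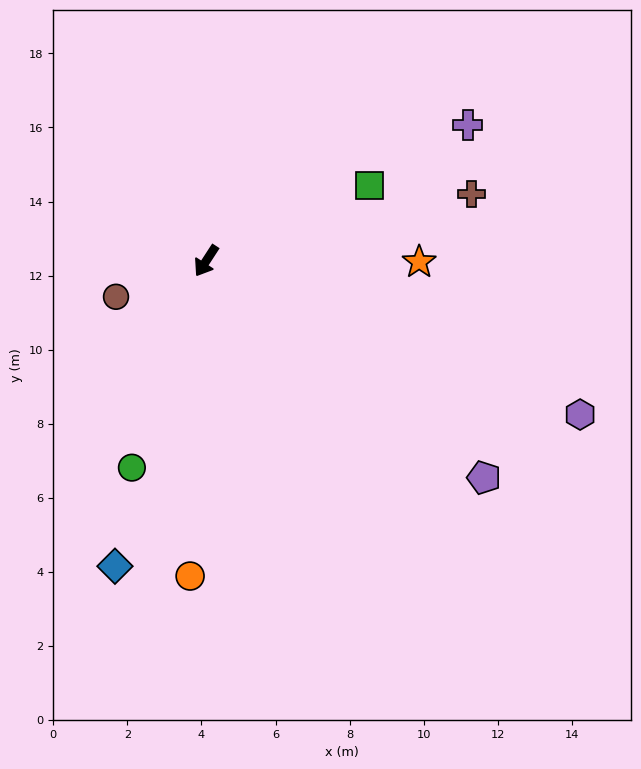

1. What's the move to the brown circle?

turn right 35°, forward 2.6 m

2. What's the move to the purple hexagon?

turn left 101°, forward 10.9 m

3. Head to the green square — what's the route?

turn left 148°, forward 4.9 m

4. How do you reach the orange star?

turn left 123°, forward 5.7 m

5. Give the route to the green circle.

turn left 13°, forward 5.9 m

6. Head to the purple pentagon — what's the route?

turn left 85°, forward 9.5 m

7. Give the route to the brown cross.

turn left 137°, forward 7.4 m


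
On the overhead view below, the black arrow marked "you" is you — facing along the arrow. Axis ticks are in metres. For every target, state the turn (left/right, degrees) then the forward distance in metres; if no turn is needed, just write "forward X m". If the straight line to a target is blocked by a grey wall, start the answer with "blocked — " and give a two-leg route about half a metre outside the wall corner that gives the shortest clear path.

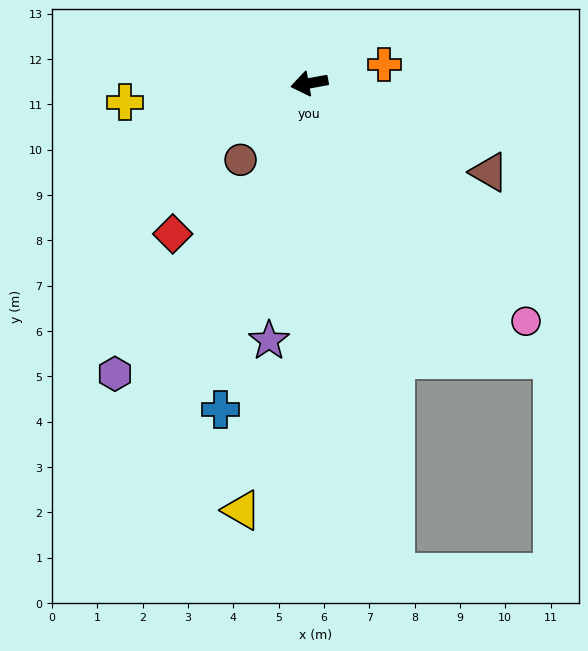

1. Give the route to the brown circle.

turn left 38°, forward 2.3 m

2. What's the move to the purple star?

turn left 71°, forward 5.7 m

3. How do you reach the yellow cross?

turn right 4°, forward 4.1 m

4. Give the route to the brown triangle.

turn left 143°, forward 4.4 m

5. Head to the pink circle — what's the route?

turn left 122°, forward 7.1 m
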